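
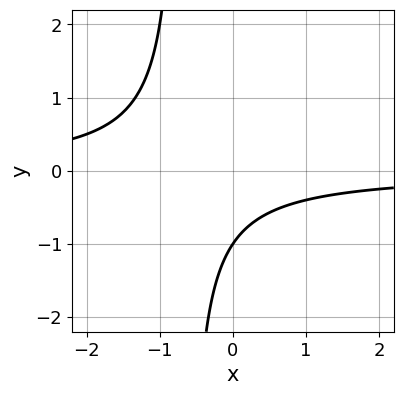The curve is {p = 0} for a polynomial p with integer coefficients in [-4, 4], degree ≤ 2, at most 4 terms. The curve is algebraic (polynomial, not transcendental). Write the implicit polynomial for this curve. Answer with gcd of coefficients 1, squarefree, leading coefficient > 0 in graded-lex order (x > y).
3*x*y + 2*y + 2

The degree is 2 — a generic line meets the curve in up to 2 points.
Observable constraints: it misses every integer gridline on the x-axis; it crosses the y-axis at the gridline y = -1.
Together with the visible shape, these determine p as stated.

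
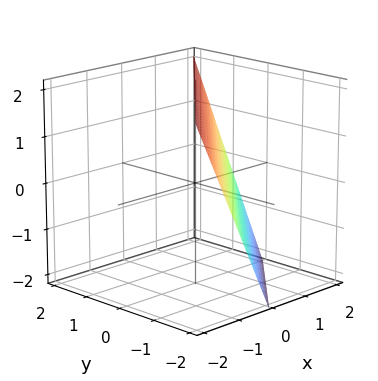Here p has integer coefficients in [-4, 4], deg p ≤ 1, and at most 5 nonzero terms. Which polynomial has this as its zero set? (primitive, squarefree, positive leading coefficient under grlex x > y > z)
2*x - 2*y + z - 2

First, deg p = 1.
Next, from the visible intercepts: it crosses the z-axis at the gridline z = 2; it meets the x-axis at x = 1 (among the integer gridlines); it crosses the y-axis at the gridline y = -1.
Finally, together with the visible shape, these determine p as stated.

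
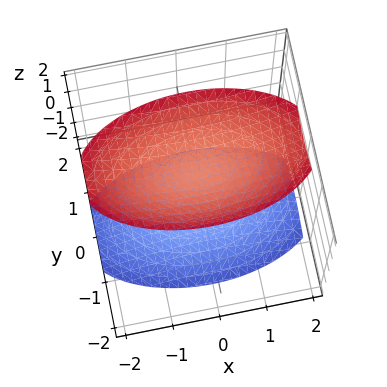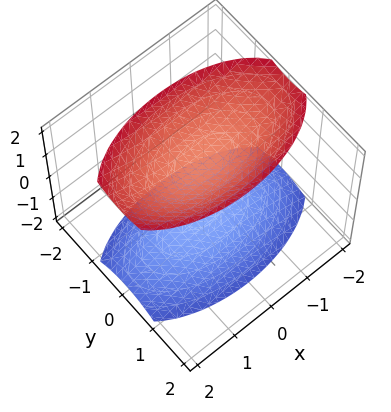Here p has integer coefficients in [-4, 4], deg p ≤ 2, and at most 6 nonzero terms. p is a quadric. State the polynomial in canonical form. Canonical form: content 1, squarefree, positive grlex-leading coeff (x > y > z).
x^2 + 3*y^2 - 2*z^2 + 3

1. I count 2 distinct pieces. They look like related sheets of one shape, so recover p as a whole.
2. The degree is 2 — two sheets facing apart; a quadric.
3. Symmetries: mirror symmetry x ↦ −x ⇒ only even powers of x; mirror symmetry z ↦ −z ⇒ only even powers of z; it's symmetric under y → −y, forcing even powers of y.
4. From the visible intercepts: no y-intercept at any integer in the box; it misses every integer gridline on the x-axis.
5. Putting this together gives p.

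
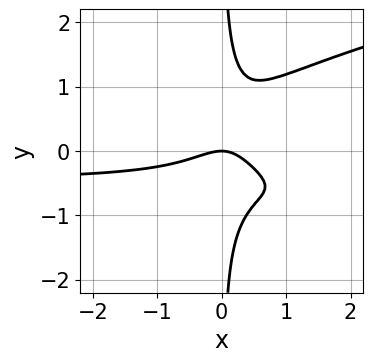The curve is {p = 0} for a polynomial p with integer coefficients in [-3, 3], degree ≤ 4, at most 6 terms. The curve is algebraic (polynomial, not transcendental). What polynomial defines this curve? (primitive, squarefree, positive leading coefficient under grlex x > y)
2*x*y^3 - 2*x^2*y - x^2 + x*y - y

(a) The degree is 4 — no degree-3 curve has this shape.
(b) Observable constraints: it meets the y-axis at y = 0 (among the integer gridlines); it crosses the x-axis at the gridline x = 0.
(c) Matching integer coefficients to the picture gives p.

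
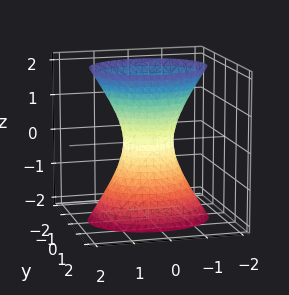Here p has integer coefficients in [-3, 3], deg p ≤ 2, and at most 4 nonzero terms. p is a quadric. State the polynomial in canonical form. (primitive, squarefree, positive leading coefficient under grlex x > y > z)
(a) The degree is 2 — an hourglass — one-sheet hyperboloid; a quadric.
(b) Symmetries: mirror symmetry x ↦ −x ⇒ only even powers of x; mirror symmetry z ↦ −z ⇒ only even powers of z; mirror symmetry y ↦ −y ⇒ only even powers of y.
(c) Observable constraints: it misses every integer gridline on the z-axis.
(d) Putting this together gives p.

2*x^2 + 3*y^2 - z^2 - 1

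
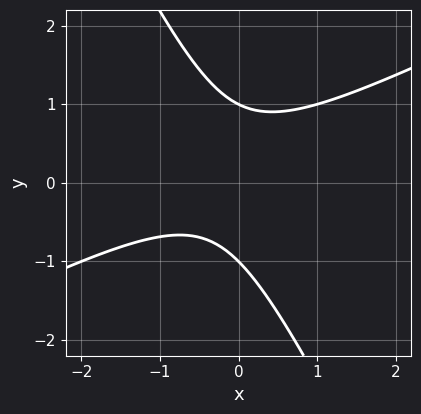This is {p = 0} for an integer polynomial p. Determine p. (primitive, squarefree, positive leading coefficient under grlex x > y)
(a) The degree is 2 — a generic line meets the curve in up to 2 points.
(b) Observable constraints: it misses every integer gridline on the x-axis; the y-axis gridline crossings are at y ∈ {-1, 1}.
(c) Fitting integer coefficients to these (and the overall shape) gives p.

2*x^2 - 3*x*y - 2*y^2 + x + 2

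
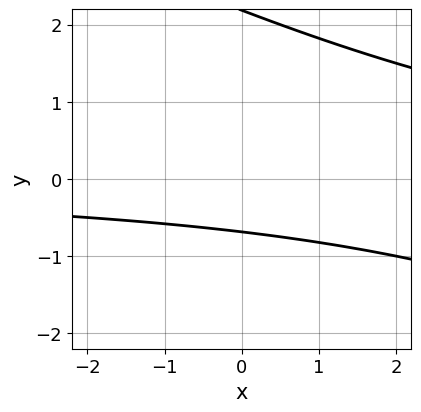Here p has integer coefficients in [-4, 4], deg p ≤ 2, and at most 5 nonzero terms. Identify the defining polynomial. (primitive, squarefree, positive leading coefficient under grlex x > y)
x*y + 2*y^2 - 3*y - 3

First, the degree is 2 — a generic line meets the curve in up to 2 points.
Next, against the integer gridlines: no x-intercept at any integer in the box.
Finally, matching integer coefficients to the picture gives p.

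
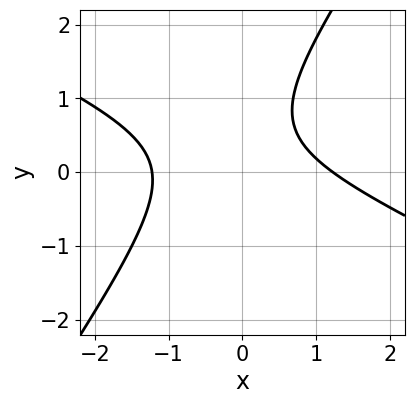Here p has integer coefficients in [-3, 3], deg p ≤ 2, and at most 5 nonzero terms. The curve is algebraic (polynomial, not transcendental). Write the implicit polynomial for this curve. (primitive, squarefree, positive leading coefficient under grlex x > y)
2*x^2 + 3*x*y - 3*y^2 + 3*y - 3

(a) The degree is 2 — the shape is more complex than any degree-1 curve.
(b) From the visible intercepts: it misses every integer gridline on the y-axis.
(c) Matching integer coefficients to the picture gives p.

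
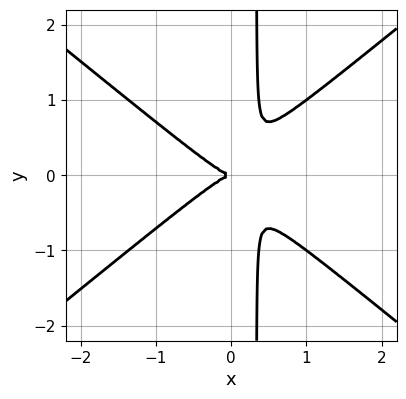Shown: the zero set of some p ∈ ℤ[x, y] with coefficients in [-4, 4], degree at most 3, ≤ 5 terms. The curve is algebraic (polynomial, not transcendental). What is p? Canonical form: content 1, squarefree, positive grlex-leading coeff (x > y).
(a) The degree is 3 — the shape is more complex than any degree-2 curve.
(b) Symmetries: mirror symmetry y ↦ −y ⇒ only even powers of y.
(c) Against the integer gridlines: it crosses the y-axis at the gridline y = 0; it crosses the x-axis at the gridline x = 0.
(d) Assembling these constraints gives the stated polynomial.

2*x^3 - 3*x*y^2 + y^2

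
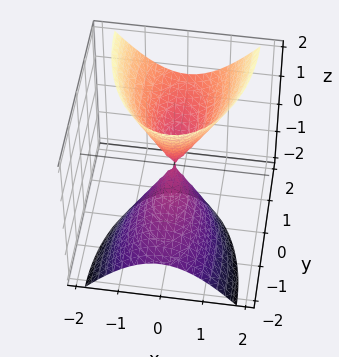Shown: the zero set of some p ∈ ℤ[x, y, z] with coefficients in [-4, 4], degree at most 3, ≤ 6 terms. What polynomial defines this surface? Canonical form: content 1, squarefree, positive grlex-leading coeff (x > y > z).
1. I count 2 distinct pieces.
2. deg p = 2.
3. From the visible intercepts: it meets the y-axis at y = 0 (among the integer gridlines); it crosses the x-axis at the gridline x = 0.
4. Solving for integer coefficients yields p as stated.

3*x^2 + y^2 - 2*y*z - z^2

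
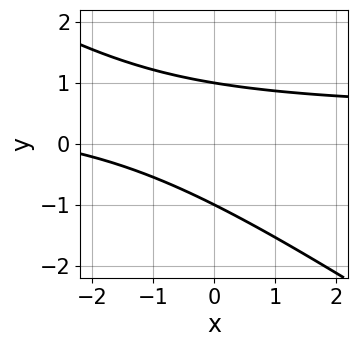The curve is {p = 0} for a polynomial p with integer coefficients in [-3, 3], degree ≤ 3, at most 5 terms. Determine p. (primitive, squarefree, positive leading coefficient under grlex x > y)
2*x*y + 3*y^2 - x - 3

1. The degree is 2 — the shape is more complex than any degree-1 curve.
2. From the visible intercepts: among the integer gridlines, it crosses the y-axis at y ∈ {-1, 1}; the curve avoids every integer x-axis point in the box.
3. Matching integer coefficients to the picture gives p.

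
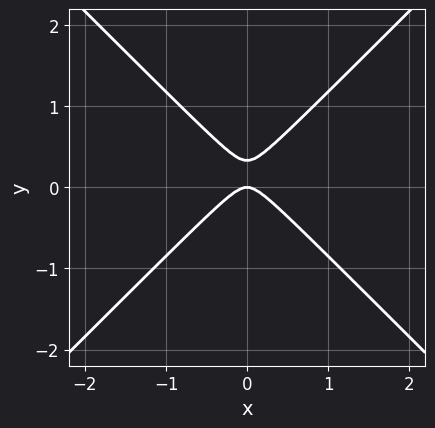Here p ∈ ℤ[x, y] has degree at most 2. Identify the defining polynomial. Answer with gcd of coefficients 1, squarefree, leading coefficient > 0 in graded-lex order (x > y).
1. deg p = 2.
2. Symmetries: it's symmetric under x → −x, forcing even powers of x.
3. Checking where it meets the axes: it meets the y-axis at y = 0 (among the integer gridlines); it crosses the x-axis at the gridline x = 0.
4. Assembling these constraints gives the stated polynomial.

3*x^2 - 3*y^2 + y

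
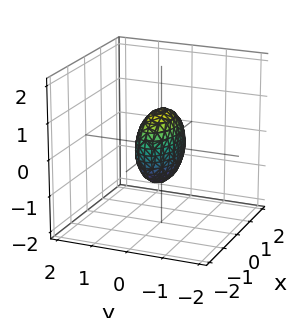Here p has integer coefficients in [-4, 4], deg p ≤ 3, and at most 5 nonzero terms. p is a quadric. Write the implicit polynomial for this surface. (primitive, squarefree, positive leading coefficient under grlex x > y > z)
x^2 + 3*y^2 + z^2 - 1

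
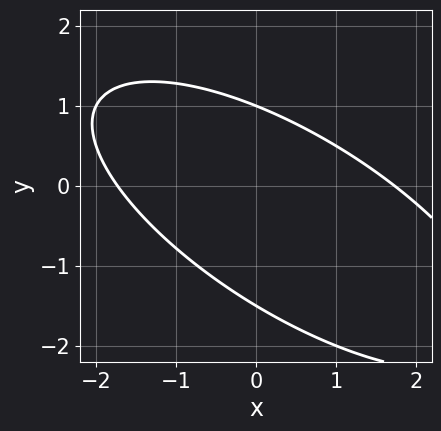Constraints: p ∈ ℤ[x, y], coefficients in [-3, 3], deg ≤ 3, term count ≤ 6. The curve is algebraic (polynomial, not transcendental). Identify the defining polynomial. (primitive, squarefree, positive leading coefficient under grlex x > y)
(a) deg p = 2. No degree-1 curve has this shape.
(b) Reading off the gridlines: it meets the y-axis at y = 1 (among the integer gridlines).
(c) Putting this together gives p.

x^2 + 2*x*y + 2*y^2 + y - 3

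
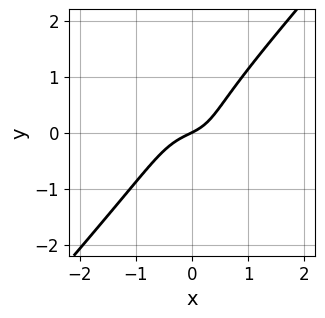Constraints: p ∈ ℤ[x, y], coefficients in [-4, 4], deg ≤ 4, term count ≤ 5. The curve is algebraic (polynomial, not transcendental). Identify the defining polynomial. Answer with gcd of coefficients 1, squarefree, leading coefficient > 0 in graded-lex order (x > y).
First, the degree is 3 — no degree-2 curve has this shape.
Then, reading off the gridlines: one y-axis crossing is at y = 0; one x-axis crossing is at x = 0.
Finally, putting this together gives p.

3*x^3 - 2*y^3 + x*y + x - 2*y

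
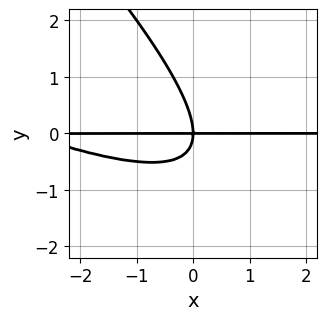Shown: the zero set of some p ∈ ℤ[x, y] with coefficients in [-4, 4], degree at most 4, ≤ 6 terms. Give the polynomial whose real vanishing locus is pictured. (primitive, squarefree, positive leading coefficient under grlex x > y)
x^2*y + 3*x*y^2 + 2*y^3 + 3*x*y

(a) deg p = 3. A generic line meets the curve in up to 3 points.
(b) Reading off the gridlines: one y-axis crossing is at y = 0; every point of the x-axis in the box is on the curve.
(c) Fitting integer coefficients to these (and the overall shape) gives p.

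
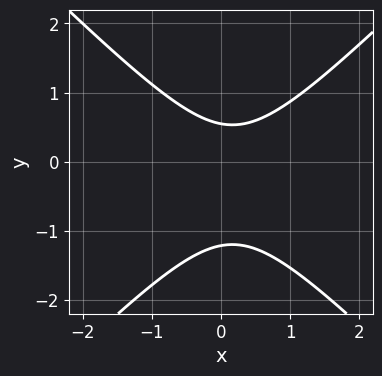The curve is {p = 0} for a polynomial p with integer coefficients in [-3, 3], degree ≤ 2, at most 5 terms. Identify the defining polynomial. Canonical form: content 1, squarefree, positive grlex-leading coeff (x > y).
3*x^2 - 3*y^2 - x - 2*y + 2

First, deg p = 2. The shape is more complex than any degree-1 curve.
Next, checking where it meets the axes: it misses every integer gridline on the x-axis.
Finally, together with the visible shape, these determine p as stated.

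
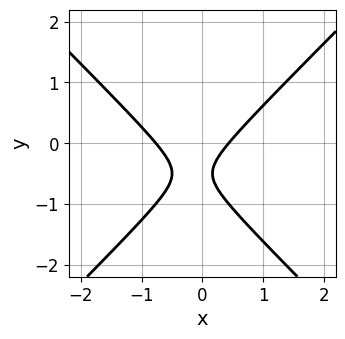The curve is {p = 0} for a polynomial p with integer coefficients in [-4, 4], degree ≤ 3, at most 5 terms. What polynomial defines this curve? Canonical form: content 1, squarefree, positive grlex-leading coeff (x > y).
3*x^2 - 3*y^2 + x - 3*y - 1

The degree is 2 — a generic line meets the curve in up to 2 points.
Against the integer gridlines: the curve avoids every integer y-axis point in the box.
Solving for integer coefficients yields p as stated.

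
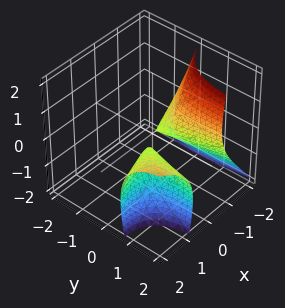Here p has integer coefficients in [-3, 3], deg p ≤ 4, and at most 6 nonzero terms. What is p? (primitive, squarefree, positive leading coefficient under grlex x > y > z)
First, I count 2 distinct pieces. Treating them together as one polynomial.
Next, the degree is 3 — the shape is more complex than any degree-2 surface.
Next, observable constraints: it crosses the z-axis at the gridline z = 0; it crosses the x-axis at the gridline x = 0.
Finally, assembling these constraints gives the stated polynomial.

x^3 - 3*x^2*y + 3*x*y*z + y^2 + 2*z^2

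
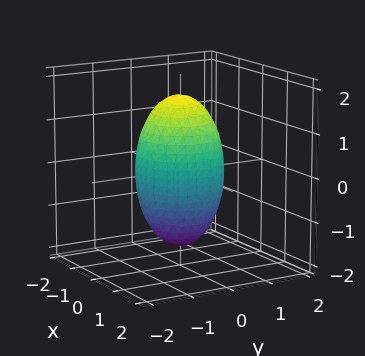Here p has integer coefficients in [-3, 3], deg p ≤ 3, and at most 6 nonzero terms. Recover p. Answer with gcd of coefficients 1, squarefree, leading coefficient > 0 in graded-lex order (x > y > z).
First, deg p = 2.
Then, symmetries: mirror symmetry z ↦ −z ⇒ only even powers of z; every cross-section ⟂ z is a circle, so x, y appear only via x² + y².
Next, from the visible intercepts: among the integer gridlines, it crosses the x-axis at x ∈ {-1, 1}; the y-axis gridline crossings are at y ∈ {-1, 1}.
Finally, putting this together gives p.

3*x^2 + 3*y^2 + z^2 - 3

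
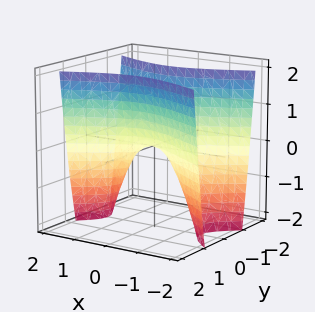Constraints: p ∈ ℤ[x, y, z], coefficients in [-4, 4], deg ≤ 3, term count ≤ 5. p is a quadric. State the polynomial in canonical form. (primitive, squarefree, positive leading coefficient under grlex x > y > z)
x^2 - 3*y^2 + z

1. The degree is 2 — a saddle surface; a quadric.
2. Symmetries: mirror symmetry x ↦ −x ⇒ only even powers of x; the y ↦ −y reflection is a symmetry, so y appears only in even powers.
3. From the visible intercepts: one x-axis crossing is at x = 0; it meets the y-axis at y = 0 (among the integer gridlines); one z-axis crossing is at z = 0.
4. Together with the visible shape, these determine p as stated.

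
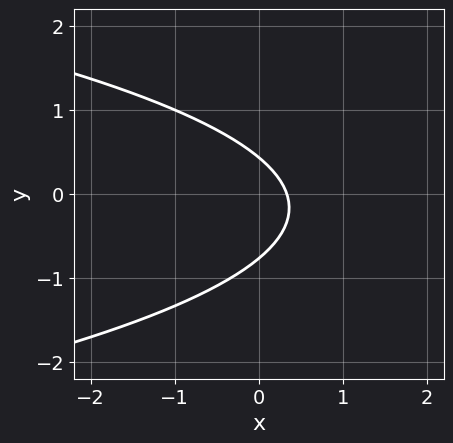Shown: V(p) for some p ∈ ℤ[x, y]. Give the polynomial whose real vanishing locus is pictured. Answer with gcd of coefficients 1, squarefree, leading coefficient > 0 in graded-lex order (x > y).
(a) deg p = 2. The shape is more complex than any degree-1 curve.
(b) Solving for integer coefficients yields p as stated.

3*y^2 + 3*x + y - 1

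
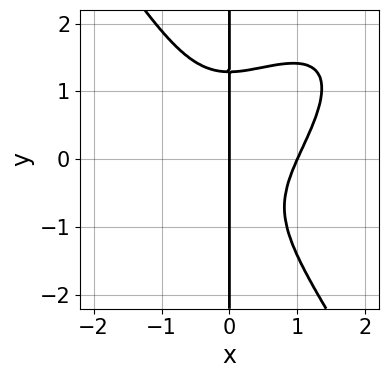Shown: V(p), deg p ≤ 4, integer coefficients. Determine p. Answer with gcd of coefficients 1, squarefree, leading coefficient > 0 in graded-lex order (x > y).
3*x^4 - 3*x^3*y + 2*x*y^3 - x*y - 3*x

1. deg p = 4. No degree-3 curve has this shape.
2. Checking where it meets the axes: every point of the y-axis in the box is on the curve; among the integer gridlines, it crosses the x-axis at x ∈ {0, 1}.
3. These observations pin down the coefficients.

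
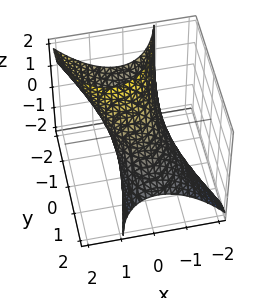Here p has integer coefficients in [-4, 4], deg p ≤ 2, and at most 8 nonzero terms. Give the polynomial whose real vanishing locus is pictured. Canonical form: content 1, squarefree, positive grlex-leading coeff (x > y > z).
1. The degree is 2 — the shape is more complex than any degree-1 surface.
2. Solving for integer coefficients yields p as stated.

3*x^2 - 2*x*z + y^2 + 3*y*z + z^2 - 2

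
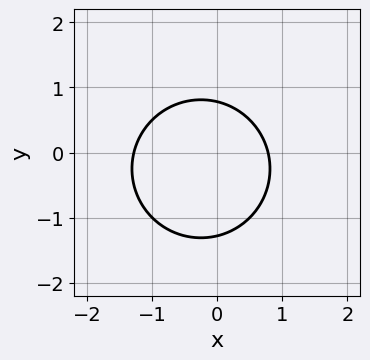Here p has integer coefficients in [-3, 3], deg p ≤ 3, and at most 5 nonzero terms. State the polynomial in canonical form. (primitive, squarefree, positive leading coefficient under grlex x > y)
2*x^2 + 2*y^2 + x + y - 2

First, the degree is 2 — the shape is more complex than any degree-1 curve.
Finally, the integer polynomial consistent with all of this is the stated p.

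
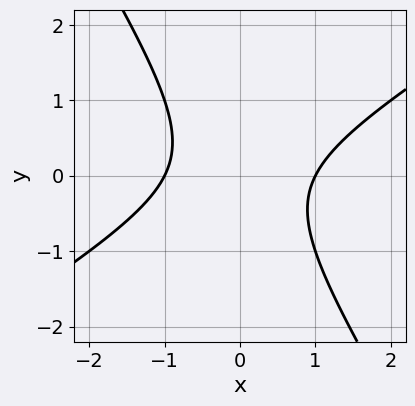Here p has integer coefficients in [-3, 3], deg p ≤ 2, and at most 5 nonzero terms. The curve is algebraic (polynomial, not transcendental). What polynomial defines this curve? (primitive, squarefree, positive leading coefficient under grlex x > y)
x^2 - x*y - y^2 - 1

First, deg p = 2. The shape is more complex than any degree-1 curve.
Next, checking where it meets the axes: no y-intercept at any integer in the box; the x-axis gridline crossings are at x ∈ {-1, 1}.
Finally, together with the visible shape, these determine p as stated.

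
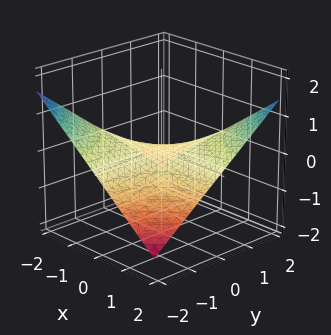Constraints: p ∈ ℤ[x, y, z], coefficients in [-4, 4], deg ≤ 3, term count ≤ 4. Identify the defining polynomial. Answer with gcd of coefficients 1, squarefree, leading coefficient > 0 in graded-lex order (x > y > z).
x*y - 3*z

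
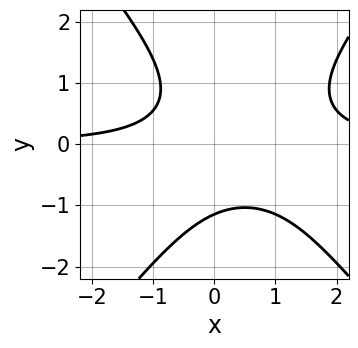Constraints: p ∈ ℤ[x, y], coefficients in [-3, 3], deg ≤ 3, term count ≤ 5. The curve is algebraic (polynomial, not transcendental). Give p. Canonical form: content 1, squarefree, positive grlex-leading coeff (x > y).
(a) The degree is 3 — the shape is more complex than any degree-2 curve.
(b) From the visible intercepts: no x-intercept at any integer in the box.
(c) Together with the visible shape, these determine p as stated.

3*x^2*y - 2*y^3 - 3*x*y - 3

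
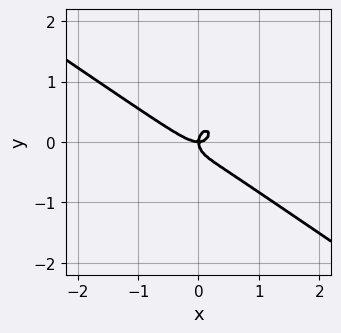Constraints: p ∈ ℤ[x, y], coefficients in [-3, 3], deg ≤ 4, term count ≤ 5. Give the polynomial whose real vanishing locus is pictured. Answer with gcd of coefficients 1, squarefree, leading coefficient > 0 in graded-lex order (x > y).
2*x^3 + 2*x^2*y + 2*y^3 - x*y

1. Degree: no degree-2 curve has this shape, so deg p = 3.
2. From the axis intercepts and sections: one y-axis crossing is at y = 0; it crosses the x-axis at the gridline x = 0.
3. Together with the visible shape, these determine p as stated.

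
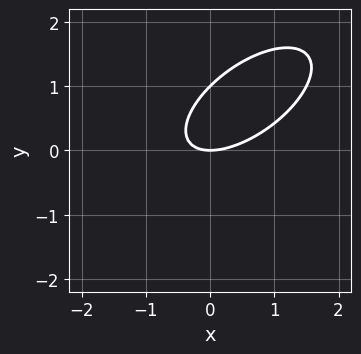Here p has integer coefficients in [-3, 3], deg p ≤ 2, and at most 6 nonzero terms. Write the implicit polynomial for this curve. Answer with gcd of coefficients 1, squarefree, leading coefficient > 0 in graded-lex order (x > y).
2*x^2 - 3*x*y + 3*y^2 - 3*y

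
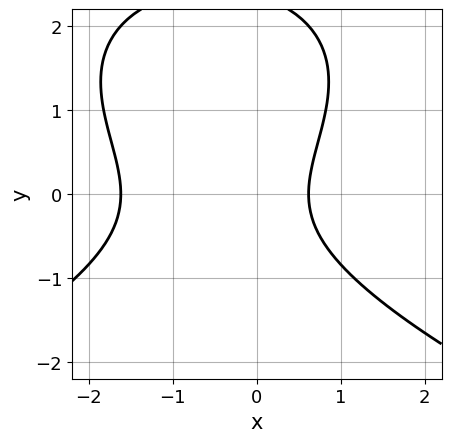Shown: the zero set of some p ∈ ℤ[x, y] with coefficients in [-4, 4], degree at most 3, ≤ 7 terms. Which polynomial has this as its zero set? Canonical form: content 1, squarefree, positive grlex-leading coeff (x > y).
y^3 + 2*x^2 - 2*y^2 + 2*x - 2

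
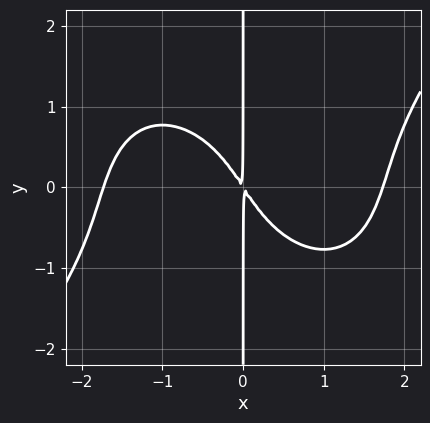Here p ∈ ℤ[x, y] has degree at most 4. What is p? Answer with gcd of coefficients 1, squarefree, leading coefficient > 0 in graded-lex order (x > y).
x^4 - x*y^3 - 3*x^2 - 2*x*y

(a) The degree is 4 — a generic line meets the curve in up to 4 points.
(b) From the visible intercepts: every point of the y-axis in the box is on the curve.
(c) Together with the visible shape, these determine p as stated.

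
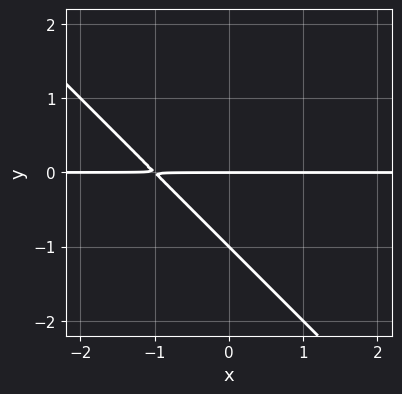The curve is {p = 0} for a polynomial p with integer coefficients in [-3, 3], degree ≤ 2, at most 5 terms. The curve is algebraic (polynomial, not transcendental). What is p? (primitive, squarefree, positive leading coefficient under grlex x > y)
First, the degree is 2 — a generic line meets the curve in up to 2 points.
Then, reading off the gridlines: the visible x-axis segment lies entirely on the curve; among the integer gridlines, it crosses the y-axis at y ∈ {-1, 0}.
Finally, assembling these constraints gives the stated polynomial.

x*y + y^2 + y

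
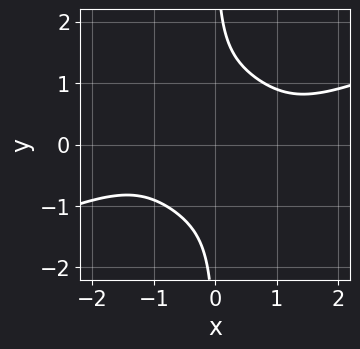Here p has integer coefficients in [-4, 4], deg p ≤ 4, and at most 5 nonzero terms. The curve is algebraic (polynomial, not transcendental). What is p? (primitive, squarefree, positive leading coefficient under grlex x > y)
1. deg p = 4. The shape is more complex than any degree-3 curve.
2. From the axis intercepts and sections: it misses every integer gridline on the y-axis; it misses every integer gridline on the x-axis.
3. Putting this together gives p.

x^4 - 2*x^3*y - 3*x*y^3 + 3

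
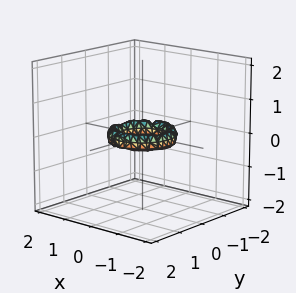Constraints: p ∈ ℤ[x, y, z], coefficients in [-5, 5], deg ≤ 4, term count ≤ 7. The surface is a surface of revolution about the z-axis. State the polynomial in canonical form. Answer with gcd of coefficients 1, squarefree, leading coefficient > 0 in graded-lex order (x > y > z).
First, deg p = 4.
Next, symmetry: the z-axis is an axis of rotation, so x and y enter only as x² + y².
Next, from the visible intercepts: among the integer gridlines, it crosses the y-axis at y ∈ {-1, 1}; the surface avoids every integer z-axis point in the box; a circular section at z = 0 has radius between 0 and 1.
Finally, matching integer coefficients to the picture gives p.

2*x^4 + 4*x^2*y^2 + 2*y^4 - 3*x^2 - 3*y^2 + 2*z^2 + 1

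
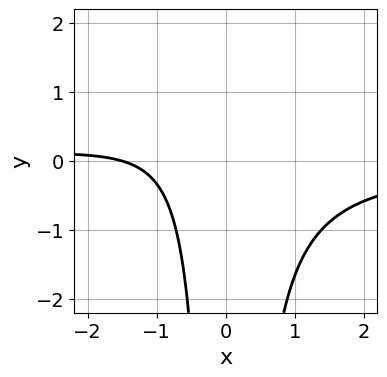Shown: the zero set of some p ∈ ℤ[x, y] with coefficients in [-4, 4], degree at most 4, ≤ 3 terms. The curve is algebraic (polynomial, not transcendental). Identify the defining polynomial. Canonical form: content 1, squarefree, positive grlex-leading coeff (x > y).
3*x^2*y + 2*x + 3

Degree: the shape is more complex than any degree-2 curve, so deg p = 3.
From the visible intercepts: it misses every integer gridline on the y-axis.
Fitting integer coefficients to these (and the overall shape) gives p.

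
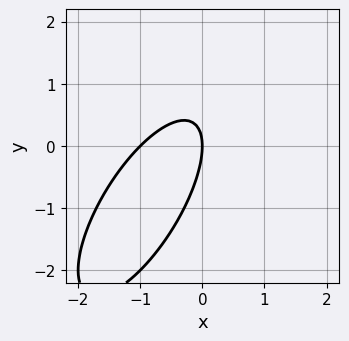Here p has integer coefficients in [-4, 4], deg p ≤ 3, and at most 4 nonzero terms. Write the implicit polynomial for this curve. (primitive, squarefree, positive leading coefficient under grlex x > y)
2*x^2 - 2*x*y + y^2 + 2*x

Degree: a generic line meets the curve in up to 2 points, so deg p = 2.
Against the integer gridlines: among the integer gridlines, it crosses the x-axis at x ∈ {-1, 0}; it meets the y-axis at y = 0 (among the integer gridlines).
Fitting integer coefficients to these (and the overall shape) gives p.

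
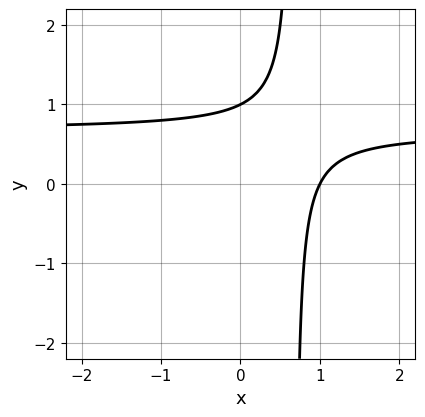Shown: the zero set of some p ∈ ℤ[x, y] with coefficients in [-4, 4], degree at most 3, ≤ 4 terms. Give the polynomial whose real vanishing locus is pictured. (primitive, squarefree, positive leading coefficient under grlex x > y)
The degree is 2 — the shape is more complex than any degree-1 curve.
From the axis intercepts and sections: it crosses the y-axis at the gridline y = 1; one x-axis crossing is at x = 1.
Solving for integer coefficients yields p as stated.

3*x*y - 2*x - 2*y + 2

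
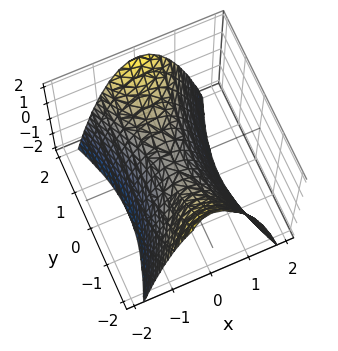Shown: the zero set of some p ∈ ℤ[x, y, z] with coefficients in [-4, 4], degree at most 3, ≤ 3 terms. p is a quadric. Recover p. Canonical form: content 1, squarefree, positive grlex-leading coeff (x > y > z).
3*x^2 - y^2 + 2*z

First, deg p = 2. A hyperbolic paraboloid; a quadric.
Then, symmetries: the y ↦ −y reflection is a symmetry, so y appears only in even powers; the x ↦ −x reflection is a symmetry, so x appears only in even powers.
Then, reading off the gridlines: it crosses the z-axis at the gridline z = 0; it meets the y-axis at y = 0 (among the integer gridlines); it crosses the x-axis at the gridline x = 0.
Finally, solving for integer coefficients yields p as stated.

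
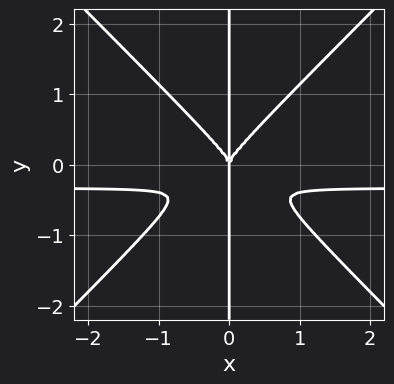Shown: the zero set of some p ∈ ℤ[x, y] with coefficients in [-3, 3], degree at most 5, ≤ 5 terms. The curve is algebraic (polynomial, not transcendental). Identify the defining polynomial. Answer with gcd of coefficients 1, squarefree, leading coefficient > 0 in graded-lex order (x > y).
3*x^3*y - 3*x*y^3 + x^3

First, deg p = 4.
Next, observable constraints: one x-axis crossing is at x = 0; the visible y-axis segment lies entirely on the curve.
Finally, these observations pin down the coefficients.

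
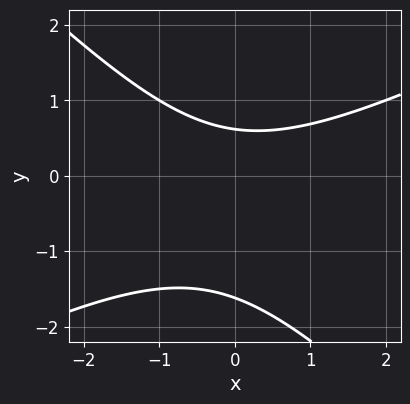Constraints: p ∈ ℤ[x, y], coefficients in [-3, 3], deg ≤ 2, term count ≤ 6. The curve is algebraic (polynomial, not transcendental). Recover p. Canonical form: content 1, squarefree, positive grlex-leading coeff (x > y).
x^2 - x*y - 2*y^2 - 2*y + 2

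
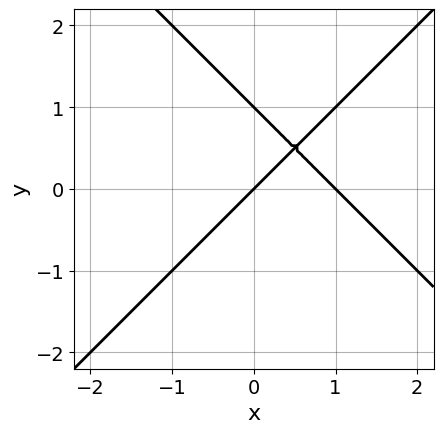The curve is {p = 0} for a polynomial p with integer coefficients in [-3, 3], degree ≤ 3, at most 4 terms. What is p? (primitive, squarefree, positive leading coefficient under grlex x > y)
x^2 - y^2 - x + y

First, degree: a generic line meets the curve in up to 2 points, so deg p = 2.
Next, checking where it meets the axes: the x-axis gridline crossings are at x ∈ {0, 1}; among the integer gridlines, it crosses the y-axis at y ∈ {0, 1}.
Finally, the integer polynomial consistent with all of this is the stated p.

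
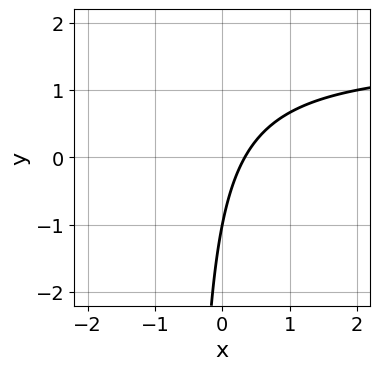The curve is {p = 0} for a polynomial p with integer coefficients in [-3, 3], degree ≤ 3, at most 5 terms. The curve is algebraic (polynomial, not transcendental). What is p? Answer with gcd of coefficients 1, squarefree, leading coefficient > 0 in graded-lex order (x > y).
The degree is 2 — no degree-1 curve has this shape.
Observable constraints: one y-axis crossing is at y = -1.
Assembling these constraints gives the stated polynomial.

2*x*y - 3*x + y + 1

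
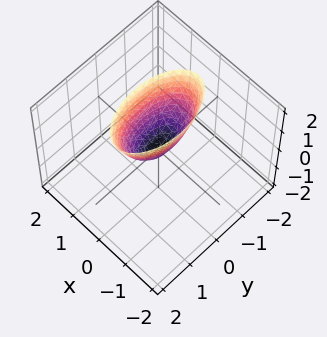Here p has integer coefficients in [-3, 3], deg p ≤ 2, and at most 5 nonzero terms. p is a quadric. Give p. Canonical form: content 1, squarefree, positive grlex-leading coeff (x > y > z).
3*x^2 + y^2 - z

deg p = 2.
Symmetries: mirror symmetry x ↦ −x ⇒ only even powers of x; mirror symmetry y ↦ −y ⇒ only even powers of y.
From the visible intercepts: one x-axis crossing is at x = 0; it meets the y-axis at y = 0 (among the integer gridlines); it crosses the z-axis at the gridline z = 0.
The integer polynomial consistent with all of this is the stated p.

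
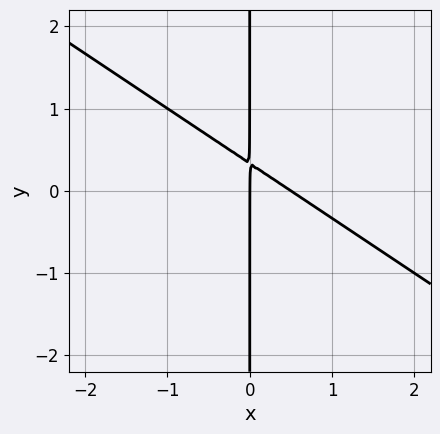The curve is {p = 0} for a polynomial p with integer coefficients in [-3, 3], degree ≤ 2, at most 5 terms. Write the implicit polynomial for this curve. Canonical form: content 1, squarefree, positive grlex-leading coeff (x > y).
1. Degree: no degree-1 curve has this shape, so deg p = 2.
2. Against the integer gridlines: it crosses the x-axis at the gridline x = 0; the visible y-axis segment lies entirely on the curve.
3. Putting this together gives p.

2*x^2 + 3*x*y - x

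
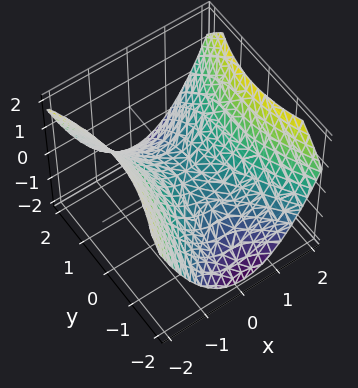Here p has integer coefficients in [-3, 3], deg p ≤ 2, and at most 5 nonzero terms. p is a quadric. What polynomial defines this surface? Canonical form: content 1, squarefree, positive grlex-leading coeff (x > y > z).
The degree is 2 — a hyperbolic paraboloid; a quadric.
Symmetries: mirror symmetry y ↦ −y ⇒ only even powers of y; it's symmetric under x → −x, forcing even powers of x.
From the visible intercepts: it crosses the y-axis at the gridline y = 0; one z-axis crossing is at z = 0; it meets the x-axis at x = 0 (among the integer gridlines).
The integer polynomial consistent with all of this is the stated p.

2*x^2 - y^2 - 3*z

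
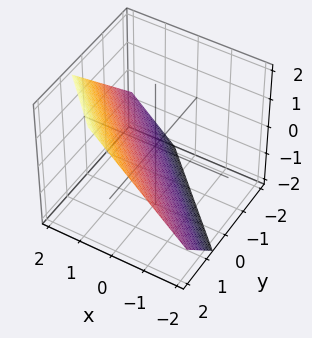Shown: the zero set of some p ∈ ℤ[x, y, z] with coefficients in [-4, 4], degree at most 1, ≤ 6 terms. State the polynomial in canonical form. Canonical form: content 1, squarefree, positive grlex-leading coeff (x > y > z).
(a) Degree: the surface is flat (a plane), so deg p = 1.
(b) Solving for integer coefficients yields p as stated.

3*x + 3*y - 3*z - 2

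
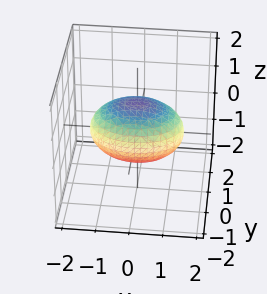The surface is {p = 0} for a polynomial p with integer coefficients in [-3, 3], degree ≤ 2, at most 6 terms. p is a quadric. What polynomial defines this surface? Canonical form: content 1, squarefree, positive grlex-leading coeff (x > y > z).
x^2 + 2*y^2 + 2*z^2 - 2

(a) deg p = 2. A closed, bounded, convex surface; a quadric.
(b) Symmetries: it's symmetric under x → −x, forcing even powers of x; mirror symmetry z ↦ −z ⇒ only even powers of z; it's symmetric under y → −y, forcing even powers of y.
(c) From the axis intercepts and sections: the y-axis gridline crossings are at y ∈ {-1, 1}; among the integer gridlines, it crosses the z-axis at z ∈ {-1, 1}.
(d) Together with the visible shape, these determine p as stated.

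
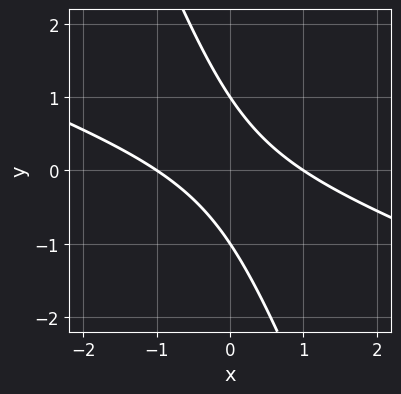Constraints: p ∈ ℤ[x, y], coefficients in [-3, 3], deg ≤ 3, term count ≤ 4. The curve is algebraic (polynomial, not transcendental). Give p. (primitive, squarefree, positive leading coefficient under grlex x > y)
(a) The degree is 2 — a generic line meets the curve in up to 2 points.
(b) Observable constraints: the x-axis gridline crossings are at x ∈ {-1, 1}; among the integer gridlines, it crosses the y-axis at y ∈ {-1, 1}.
(c) Solving for integer coefficients yields p as stated.

x^2 + 3*x*y + y^2 - 1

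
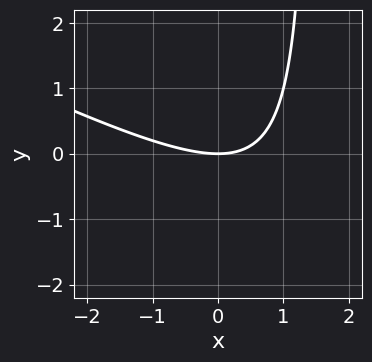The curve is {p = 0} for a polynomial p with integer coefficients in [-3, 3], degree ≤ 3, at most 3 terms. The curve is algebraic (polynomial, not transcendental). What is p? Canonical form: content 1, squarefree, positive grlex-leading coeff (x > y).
1. The degree is 2 — the shape is more complex than any degree-1 curve.
2. Against the integer gridlines: it meets the y-axis at y = 0 (among the integer gridlines); it crosses the x-axis at the gridline x = 0.
3. Together with the visible shape, these determine p as stated.

x^2 + 2*x*y - 3*y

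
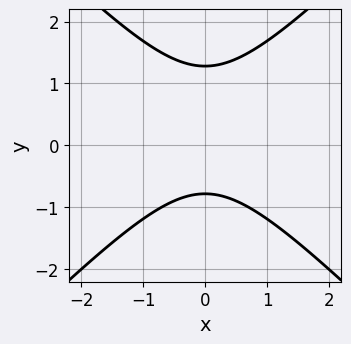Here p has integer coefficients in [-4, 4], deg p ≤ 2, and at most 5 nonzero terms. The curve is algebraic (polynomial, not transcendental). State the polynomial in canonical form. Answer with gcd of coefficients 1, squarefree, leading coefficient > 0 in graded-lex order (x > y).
Degree: no degree-1 curve has this shape, so deg p = 2.
Symmetries: the x ↦ −x reflection is a symmetry, so x appears only in even powers.
Observable constraints: the curve avoids every integer x-axis point in the box.
Putting this together gives p.

2*x^2 - 2*y^2 + y + 2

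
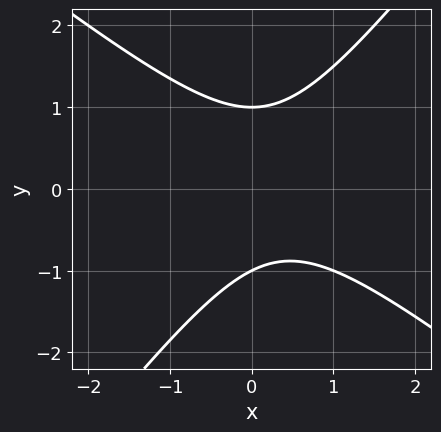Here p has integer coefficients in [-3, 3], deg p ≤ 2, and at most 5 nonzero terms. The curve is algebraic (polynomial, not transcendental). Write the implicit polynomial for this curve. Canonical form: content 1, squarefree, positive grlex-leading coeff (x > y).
2*x^2 + x*y - 2*y^2 - x + 2

First, deg p = 2.
Then, from the axis intercepts and sections: it misses every integer gridline on the x-axis; the y-axis gridline crossings are at y ∈ {-1, 1}.
Finally, solving for integer coefficients yields p as stated.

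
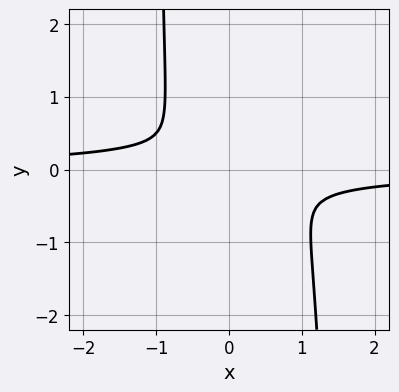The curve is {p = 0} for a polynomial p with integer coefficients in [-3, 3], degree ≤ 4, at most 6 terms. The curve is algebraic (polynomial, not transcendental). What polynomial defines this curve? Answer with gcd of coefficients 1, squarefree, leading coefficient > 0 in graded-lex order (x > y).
2*x^3*y - 2*x^2*y^2 + x*y^2 + x^2 + 3*y^2

1. deg p = 4. A generic line meets the curve in up to 4 points.
2. The integer polynomial consistent with all of this is the stated p.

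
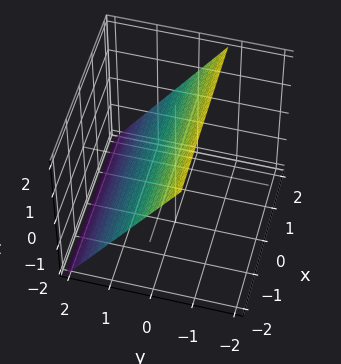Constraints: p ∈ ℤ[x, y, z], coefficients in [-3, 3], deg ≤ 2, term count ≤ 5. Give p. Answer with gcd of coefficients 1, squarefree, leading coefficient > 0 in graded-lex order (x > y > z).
Degree: the surface is flat (a plane), so deg p = 1.
Against the integer gridlines: it misses every integer gridline on the x-axis; it meets the z-axis at z = 1 (among the integer gridlines).
These observations pin down the coefficients.

3*y + 2*z - 2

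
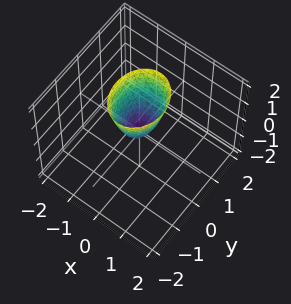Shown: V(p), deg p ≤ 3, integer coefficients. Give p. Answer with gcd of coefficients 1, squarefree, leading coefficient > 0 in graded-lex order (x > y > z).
3*x^2 + 2*y^2 - z

(a) deg p = 2. A single bowl opening along one axis; a quadric.
(b) Symmetries: the x ↦ −x reflection is a symmetry, so x appears only in even powers; the y ↦ −y reflection is a symmetry, so y appears only in even powers.
(c) From the visible intercepts: one y-axis crossing is at y = 0; one z-axis crossing is at z = 0; it meets the x-axis at x = 0 (among the integer gridlines).
(d) These observations pin down the coefficients.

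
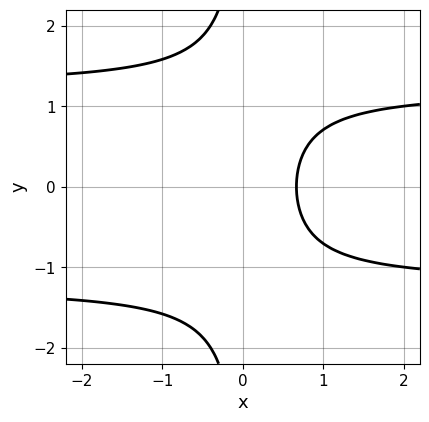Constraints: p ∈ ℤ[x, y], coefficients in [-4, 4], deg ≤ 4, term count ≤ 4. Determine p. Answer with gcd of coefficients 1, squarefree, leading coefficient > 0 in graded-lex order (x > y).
The degree is 3 — no degree-2 curve has this shape.
Symmetries: it's symmetric under y → −y, forcing even powers of y.
Checking where it meets the axes: the curve avoids every integer y-axis point in the box.
Together with the visible shape, these determine p as stated.

2*x*y^2 - 3*x + 2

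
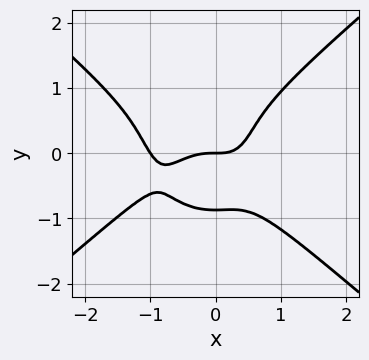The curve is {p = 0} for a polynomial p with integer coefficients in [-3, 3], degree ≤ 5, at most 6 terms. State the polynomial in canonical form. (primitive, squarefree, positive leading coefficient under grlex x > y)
The degree is 4 — no degree-3 curve has this shape.
Checking where it meets the axes: among the integer gridlines, it crosses the x-axis at x ∈ {-1, 0}; it crosses the y-axis at the gridline y = 0.
Together with the visible shape, these determine p as stated.

3*x^4 - 2*x^2*y^2 - 3*y^4 + 3*x^3 - 2*y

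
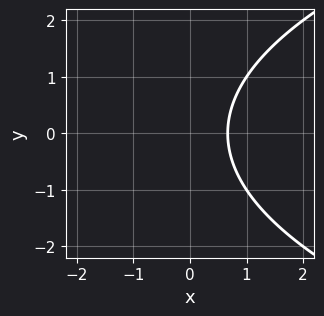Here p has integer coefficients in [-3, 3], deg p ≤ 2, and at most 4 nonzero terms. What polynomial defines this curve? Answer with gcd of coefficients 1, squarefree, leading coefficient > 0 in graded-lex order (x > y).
y^2 - 3*x + 2

First, the degree is 2 — a generic line meets the curve in up to 2 points.
Then, symmetries: the y ↦ −y reflection is a symmetry, so y appears only in even powers.
Then, from the visible intercepts: no y-intercept at any integer in the box.
Finally, solving for integer coefficients yields p as stated.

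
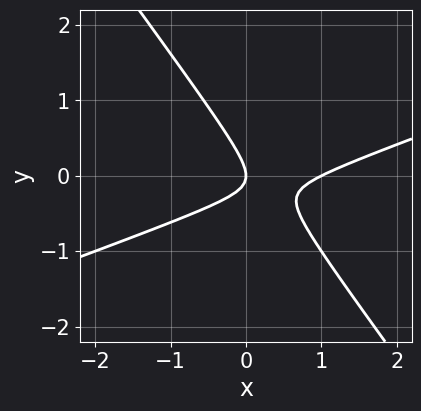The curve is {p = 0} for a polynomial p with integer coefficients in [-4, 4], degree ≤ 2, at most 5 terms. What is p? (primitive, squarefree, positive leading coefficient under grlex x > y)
x^2 - 2*x*y - 2*y^2 - x

1. The degree is 2 — the shape is more complex than any degree-1 curve.
2. Reading off the gridlines: among the integer gridlines, it crosses the x-axis at x ∈ {0, 1}; one y-axis crossing is at y = 0.
3. Putting this together gives p.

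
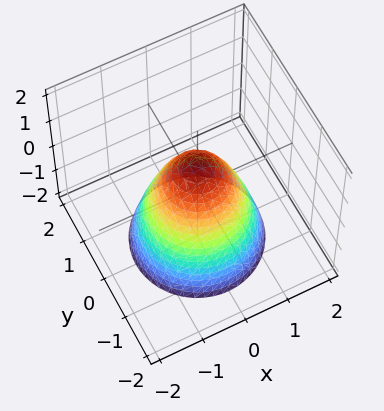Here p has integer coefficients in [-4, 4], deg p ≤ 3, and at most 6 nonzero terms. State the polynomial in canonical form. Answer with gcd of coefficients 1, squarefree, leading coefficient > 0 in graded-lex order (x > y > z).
1. The degree is 2 — a generic line meets the surface in up to 2 points.
2. Symmetry: the z-axis is an axis of rotation, so x and y enter only as x² + y².
3. From the axis intercepts and sections: a circular section at z = 0 has radius between 0 and 1; it meets the z-axis at z = 1 (among the integer gridlines).
4. The integer polynomial consistent with all of this is the stated p.

3*x^2 + 3*y^2 + 2*z - 2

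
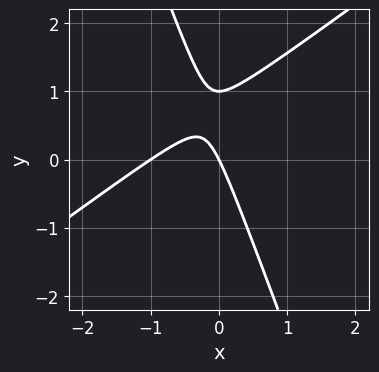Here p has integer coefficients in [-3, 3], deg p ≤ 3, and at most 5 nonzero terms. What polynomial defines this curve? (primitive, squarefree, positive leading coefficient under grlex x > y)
2*x^2 - 2*x*y - y^2 + 2*x + y

(a) deg p = 2.
(b) Reading off the gridlines: among the integer gridlines, it crosses the y-axis at y ∈ {0, 1}; the x-axis gridline crossings are at x ∈ {-1, 0}.
(c) Putting this together gives p.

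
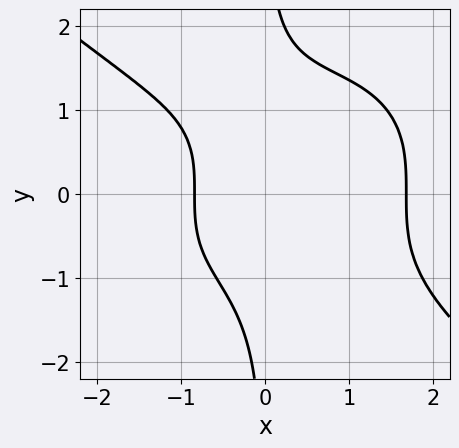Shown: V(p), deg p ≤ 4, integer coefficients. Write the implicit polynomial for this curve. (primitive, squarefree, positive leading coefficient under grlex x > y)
x^4 + 2*x*y^3 - 3*x - 3

Degree: no degree-3 curve has this shape, so deg p = 4.
Reading off the gridlines: the curve avoids every integer y-axis point in the box.
Matching integer coefficients to the picture gives p.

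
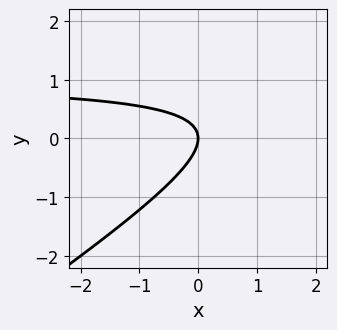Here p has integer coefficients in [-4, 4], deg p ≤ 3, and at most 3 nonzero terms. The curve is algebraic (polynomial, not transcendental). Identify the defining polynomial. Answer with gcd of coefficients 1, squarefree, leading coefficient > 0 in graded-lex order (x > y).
(a) Degree: the shape is more complex than any degree-1 curve, so deg p = 2.
(b) Checking where it meets the axes: it meets the x-axis at x = 0 (among the integer gridlines); it meets the y-axis at y = 0 (among the integer gridlines).
(c) The integer polynomial consistent with all of this is the stated p.

2*x*y - 3*y^2 - 2*x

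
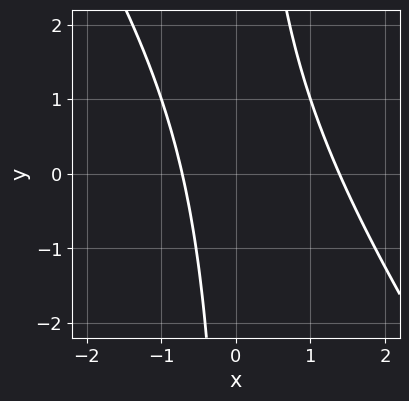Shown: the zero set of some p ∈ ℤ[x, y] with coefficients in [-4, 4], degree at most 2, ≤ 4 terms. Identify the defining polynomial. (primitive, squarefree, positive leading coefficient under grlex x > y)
First, degree: a generic line meets the curve in up to 2 points, so deg p = 2.
Next, observable constraints: no y-intercept at any integer in the box.
Finally, solving for integer coefficients yields p as stated.

3*x^2 + 2*x*y - 2*x - 3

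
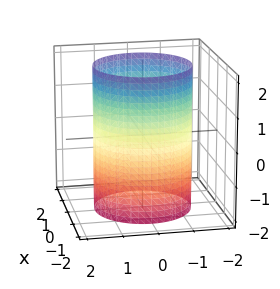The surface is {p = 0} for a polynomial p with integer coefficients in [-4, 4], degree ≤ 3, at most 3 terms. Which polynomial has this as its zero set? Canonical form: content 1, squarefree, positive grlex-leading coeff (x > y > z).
x^2 + y^2 - 2

(a) Degree: constant cross-section along one axis; a quadric, so deg p = 2.
(b) Symmetries: it's symmetric under z → −z, forcing even powers of z; the z-axis is an axis of rotation, so x and y enter only as x² + y².
(c) From the visible intercepts: a circular section at z = 1 has radius between 1 and 2; it misses every integer gridline on the z-axis.
(d) Putting this together gives p.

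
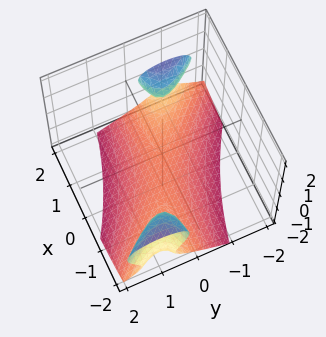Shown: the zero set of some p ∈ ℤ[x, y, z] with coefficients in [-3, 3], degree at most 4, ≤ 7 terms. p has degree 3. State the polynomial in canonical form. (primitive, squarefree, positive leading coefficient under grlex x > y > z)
2*z^3 + 2*x*y + 2*y^2 + 3*z^2 + 1

(a) deg p = 3. The shape is more complex than any degree-2 surface.
(b) Against the integer gridlines: no x-intercept at any integer in the box; the surface avoids every integer y-axis point in the box.
(c) Assembling these constraints gives the stated polynomial.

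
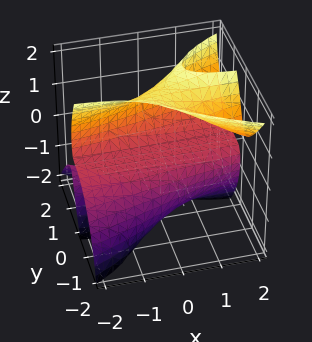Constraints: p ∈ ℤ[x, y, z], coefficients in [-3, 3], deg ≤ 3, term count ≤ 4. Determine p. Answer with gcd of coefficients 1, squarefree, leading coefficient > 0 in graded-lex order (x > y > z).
(a) Degree: the shape is more complex than any degree-2 surface, so deg p = 3.
(b) From the visible intercepts: it crosses the y-axis at the gridline y = 0; it meets the z-axis at z = 0 (among the integer gridlines); the visible x-axis segment lies entirely on the surface.
(c) The integer polynomial consistent with all of this is the stated p.

3*x*y*z - 3*y^3 - z^3 + 3*z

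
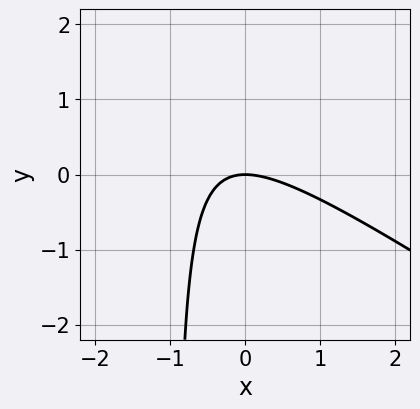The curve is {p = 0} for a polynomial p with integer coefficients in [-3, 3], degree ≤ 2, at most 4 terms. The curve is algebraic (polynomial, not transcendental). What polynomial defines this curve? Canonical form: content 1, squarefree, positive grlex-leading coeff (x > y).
First, the degree is 2 — a generic line meets the curve in up to 2 points.
Next, observable constraints: it meets the y-axis at y = 0 (among the integer gridlines); it meets the x-axis at x = 0 (among the integer gridlines).
Finally, fitting integer coefficients to these (and the overall shape) gives p.

2*x^2 + 3*x*y + 3*y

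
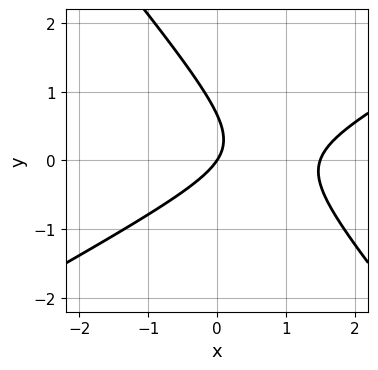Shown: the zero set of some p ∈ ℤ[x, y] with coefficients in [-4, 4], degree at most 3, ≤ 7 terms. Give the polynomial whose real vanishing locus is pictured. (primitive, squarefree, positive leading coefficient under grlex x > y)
1. deg p = 2. The shape is more complex than any degree-1 curve.
2. From the axis intercepts and sections: one y-axis crossing is at y = 0; one x-axis crossing is at x = 0.
3. Matching integer coefficients to the picture gives p.

2*x^2 - 2*x*y - 3*y^2 - 3*x + 2*y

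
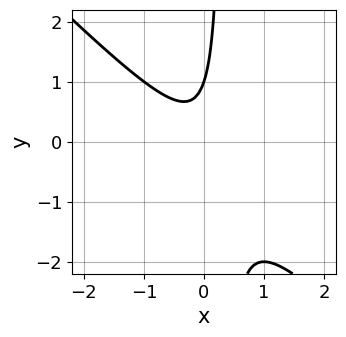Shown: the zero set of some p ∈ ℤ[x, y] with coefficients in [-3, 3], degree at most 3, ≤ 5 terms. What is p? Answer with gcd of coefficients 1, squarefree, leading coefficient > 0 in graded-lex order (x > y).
Degree: no degree-1 curve has this shape, so deg p = 2.
Against the integer gridlines: one y-axis crossing is at y = 1; no x-intercept at any integer in the box.
Together with the visible shape, these determine p as stated.

3*x^2 + 3*x*y - y + 1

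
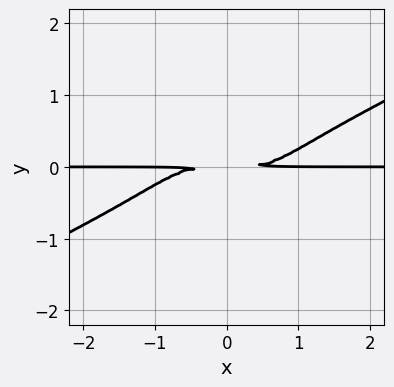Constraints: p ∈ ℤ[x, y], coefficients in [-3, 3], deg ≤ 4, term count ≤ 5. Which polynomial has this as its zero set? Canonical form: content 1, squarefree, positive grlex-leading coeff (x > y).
x^3*y - 3*x*y^3 - 3*y^4 - 3*y^2

1. The degree is 4 — the shape is more complex than any degree-3 curve.
2. Observable constraints: the visible x-axis segment lies entirely on the curve.
3. Solving for integer coefficients yields p as stated.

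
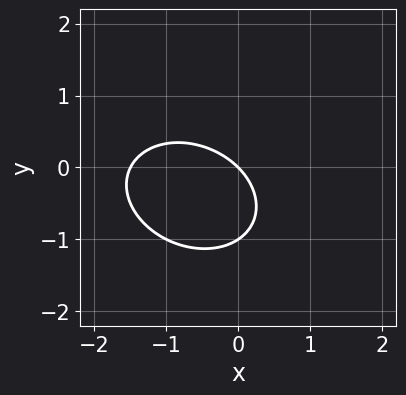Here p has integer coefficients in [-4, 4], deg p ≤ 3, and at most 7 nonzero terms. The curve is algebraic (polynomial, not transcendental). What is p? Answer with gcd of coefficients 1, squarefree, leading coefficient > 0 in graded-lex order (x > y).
2*x^2 + x*y + 3*y^2 + 3*x + 3*y

1. The degree is 2 — no degree-1 curve has this shape.
2. Reading off the gridlines: among the integer gridlines, it crosses the y-axis at y ∈ {-1, 0}; it meets the x-axis at x = 0 (among the integer gridlines).
3. Together with the visible shape, these determine p as stated.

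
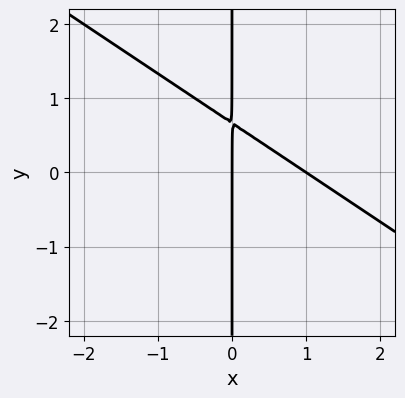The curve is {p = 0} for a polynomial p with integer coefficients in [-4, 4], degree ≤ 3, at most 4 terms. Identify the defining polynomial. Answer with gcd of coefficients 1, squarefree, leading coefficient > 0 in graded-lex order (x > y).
1. Degree: a generic line meets the curve in up to 2 points, so deg p = 2.
2. Reading off the gridlines: the x-axis gridline crossings are at x ∈ {0, 1}; the visible y-axis segment lies entirely on the curve.
3. Matching integer coefficients to the picture gives p.

2*x^2 + 3*x*y - 2*x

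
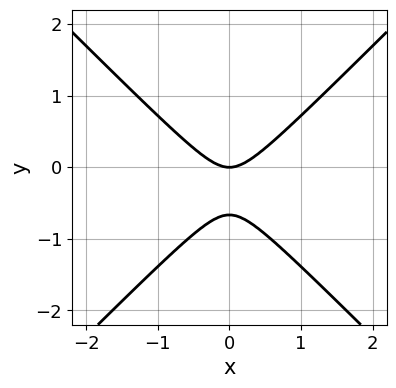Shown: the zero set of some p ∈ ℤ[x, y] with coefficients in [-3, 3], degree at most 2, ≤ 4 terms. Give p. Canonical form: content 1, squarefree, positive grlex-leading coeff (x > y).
First, deg p = 2.
Then, symmetries: the x ↦ −x reflection is a symmetry, so x appears only in even powers.
Next, against the integer gridlines: one x-axis crossing is at x = 0; it meets the y-axis at y = 0 (among the integer gridlines).
Finally, together with the visible shape, these determine p as stated.

3*x^2 - 3*y^2 - 2*y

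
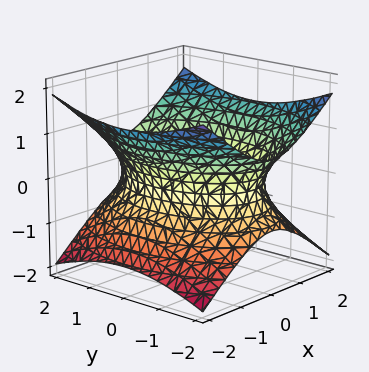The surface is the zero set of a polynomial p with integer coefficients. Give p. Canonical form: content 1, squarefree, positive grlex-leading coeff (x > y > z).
2*x^2 + y^2 - 3*z^2 - 3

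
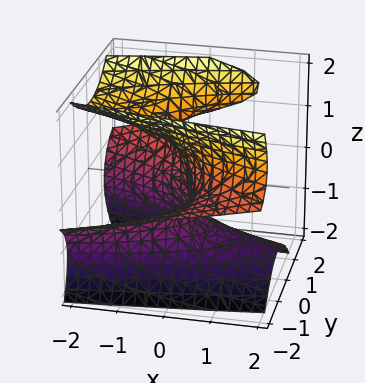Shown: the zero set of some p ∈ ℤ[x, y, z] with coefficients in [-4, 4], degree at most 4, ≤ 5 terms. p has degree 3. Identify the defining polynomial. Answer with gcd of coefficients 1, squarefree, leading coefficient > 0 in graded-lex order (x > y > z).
(a) deg p = 3. The shape is more complex than any degree-2 surface.
(b) Checking where it meets the axes: among the integer gridlines, it crosses the y-axis at y ∈ {-2, 0}; it crosses the z-axis at the gridline z = 0; it meets the x-axis at x = 0 (among the integer gridlines).
(c) Matching integer coefficients to the picture gives p.

3*y^2*z - 2*z^3 - y^2 - 3*x - 2*y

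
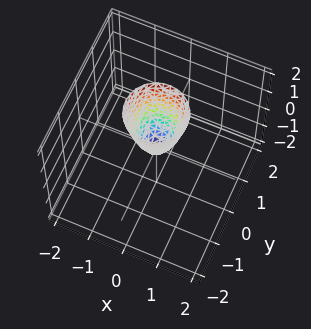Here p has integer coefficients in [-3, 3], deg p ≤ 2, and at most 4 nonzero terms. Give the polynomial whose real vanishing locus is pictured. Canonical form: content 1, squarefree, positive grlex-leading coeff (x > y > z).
3*x^2 + 3*y^2 - z

1. Degree: a single bowl opening along one axis; a quadric, so deg p = 2.
2. Symmetries: rotational symmetry about the z-axis ⇒ p depends on x, y only through x² + y².
3. Observable constraints: one y-axis crossing is at y = 0; a circular section at z = 2 has radius between 0 and 1.
4. Solving for integer coefficients yields p as stated.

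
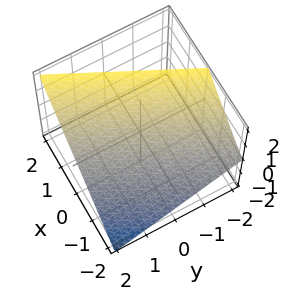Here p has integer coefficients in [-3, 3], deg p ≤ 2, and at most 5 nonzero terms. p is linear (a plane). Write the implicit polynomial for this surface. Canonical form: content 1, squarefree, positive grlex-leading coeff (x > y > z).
2*x - y - 2*z + 2

1. The degree is 1 — the surface is flat (a plane).
2. Reading off the gridlines: it meets the y-axis at y = 2 (among the integer gridlines); one x-axis crossing is at x = -1.
3. Together with the visible shape, these determine p as stated. Check: (0, 0, 1) on the z-axis lies on the surface, and p(0, 0, 1) = 0. ✓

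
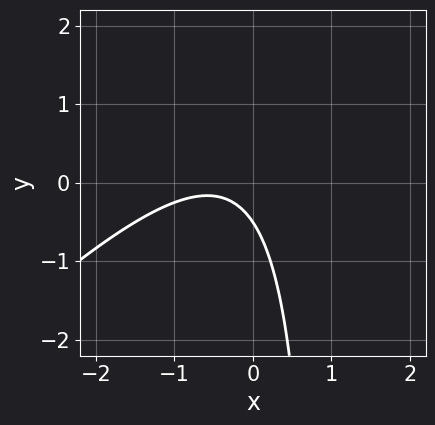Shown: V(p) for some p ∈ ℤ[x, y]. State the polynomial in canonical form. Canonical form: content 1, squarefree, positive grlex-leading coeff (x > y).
2*x^2 - 2*x*y + 2*x + 2*y + 1

(a) deg p = 2. A generic line meets the curve in up to 2 points.
(b) From the visible intercepts: the curve avoids every integer x-axis point in the box.
(c) Together with the visible shape, these determine p as stated.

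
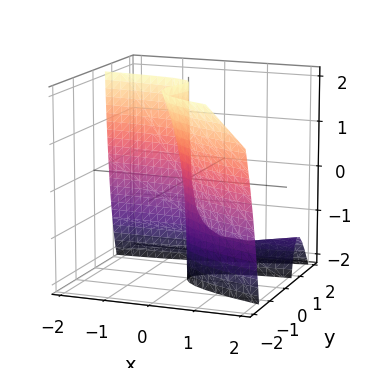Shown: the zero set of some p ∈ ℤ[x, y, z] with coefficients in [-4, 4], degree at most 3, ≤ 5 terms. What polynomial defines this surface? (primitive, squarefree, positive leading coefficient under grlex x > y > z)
3*y^3 + 2*y^2*z - 3*x*y + 3*x

First, the degree is 3 — the shape is more complex than any degree-2 surface.
Then, checking where it meets the axes: it meets the x-axis at x = 0 (among the integer gridlines); one y-axis crossing is at y = 0.
Finally, the integer polynomial consistent with all of this is the stated p.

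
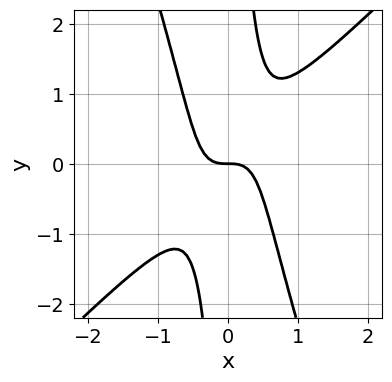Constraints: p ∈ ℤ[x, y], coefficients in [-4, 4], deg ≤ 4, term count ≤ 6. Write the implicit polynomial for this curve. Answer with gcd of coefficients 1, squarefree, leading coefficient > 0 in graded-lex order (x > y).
First, deg p = 3.
Next, checking where it meets the axes: it crosses the y-axis at the gridline y = 0; it crosses the x-axis at the gridline x = 0.
Finally, together with the visible shape, these determine p as stated.

3*x^3 - 2*x^2*y - x*y^2 + y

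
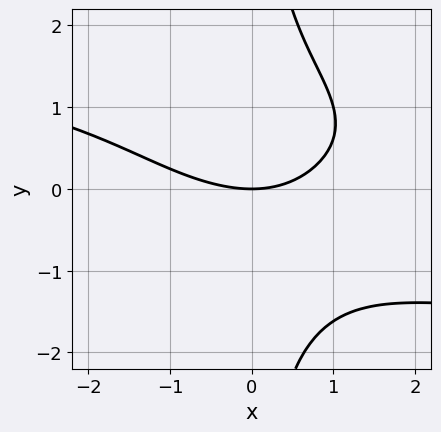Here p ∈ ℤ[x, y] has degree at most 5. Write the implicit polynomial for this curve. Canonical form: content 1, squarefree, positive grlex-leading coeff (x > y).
x*y^3 + x^2 + x*y - 3*y

1. deg p = 4.
2. Checking where it meets the axes: it meets the x-axis at x = 0 (among the integer gridlines); one y-axis crossing is at y = 0.
3. The integer polynomial consistent with all of this is the stated p.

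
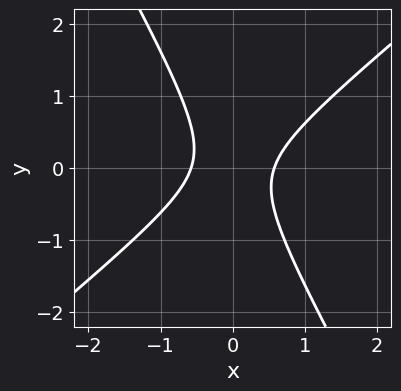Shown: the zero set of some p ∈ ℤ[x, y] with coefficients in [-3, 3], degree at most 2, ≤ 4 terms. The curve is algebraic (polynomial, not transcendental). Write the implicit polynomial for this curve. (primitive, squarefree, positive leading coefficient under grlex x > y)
3*x^2 - 2*x*y - 2*y^2 - 1

(a) The degree is 2 — a generic line meets the curve in up to 2 points.
(b) Against the integer gridlines: no y-intercept at any integer in the box.
(c) Assembling these constraints gives the stated polynomial.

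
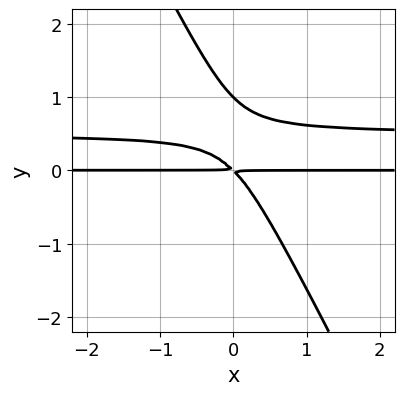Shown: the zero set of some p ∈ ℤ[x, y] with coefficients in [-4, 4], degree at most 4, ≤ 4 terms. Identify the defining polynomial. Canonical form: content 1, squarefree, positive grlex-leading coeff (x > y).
1. The degree is 3 — a generic line meets the curve in up to 3 points.
2. Checking where it meets the axes: every point of the x-axis in the box is on the curve; it crosses the y-axis at the gridline y = 1.
3. Together with the visible shape, these determine p as stated.

2*x*y^2 + y^3 - x*y - y^2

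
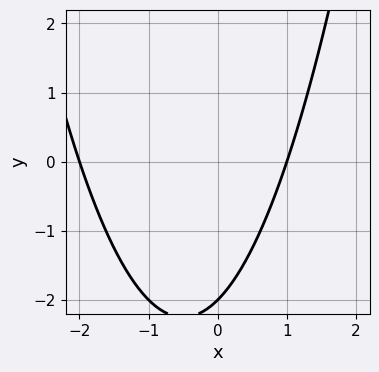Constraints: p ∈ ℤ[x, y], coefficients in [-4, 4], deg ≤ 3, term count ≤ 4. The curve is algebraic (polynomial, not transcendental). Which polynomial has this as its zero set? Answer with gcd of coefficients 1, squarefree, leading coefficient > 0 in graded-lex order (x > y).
x^2 + x - y - 2

First, deg p = 2. No degree-1 curve has this shape.
Then, against the integer gridlines: among the integer gridlines, it crosses the x-axis at x ∈ {-2, 1}; it meets the y-axis at y = -2 (among the integer gridlines).
Finally, fitting integer coefficients to these (and the overall shape) gives p.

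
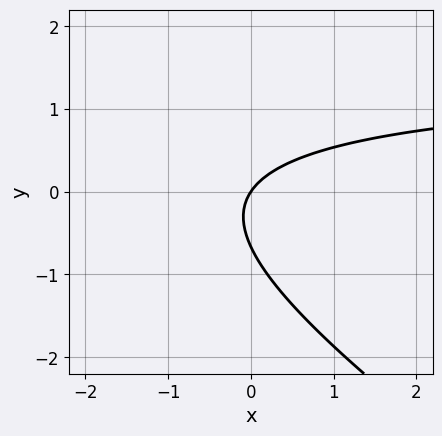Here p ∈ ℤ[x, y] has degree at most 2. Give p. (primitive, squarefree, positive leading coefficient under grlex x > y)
1. The degree is 2 — a generic line meets the curve in up to 2 points.
2. Against the integer gridlines: it meets the x-axis at x = 0 (among the integer gridlines); one y-axis crossing is at y = 0.
3. These observations pin down the coefficients.

2*x*y + 3*y^2 - 3*x + 2*y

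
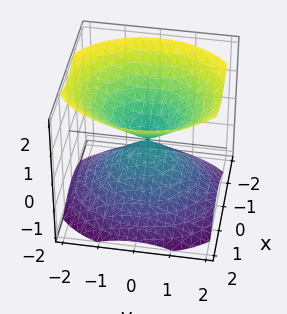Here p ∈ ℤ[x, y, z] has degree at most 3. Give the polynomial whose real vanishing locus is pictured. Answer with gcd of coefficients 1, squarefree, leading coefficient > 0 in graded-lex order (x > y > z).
1. I count 2 distinct pieces.
2. deg p = 2.
3. Symmetries: the x ↦ −x reflection is a symmetry, so x appears only in even powers; it's symmetric under z → −z, forcing even powers of z; it's symmetric under y → −y, forcing even powers of y.
4. From the axis intercepts and sections: one y-axis crossing is at y = 0; it crosses the z-axis at the gridline z = 0; it crosses the x-axis at the gridline x = 0.
5. Together with the visible shape, these determine p as stated.

3*x^2 + 2*y^2 - 3*z^2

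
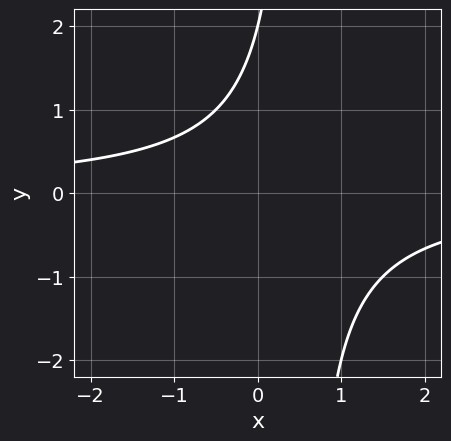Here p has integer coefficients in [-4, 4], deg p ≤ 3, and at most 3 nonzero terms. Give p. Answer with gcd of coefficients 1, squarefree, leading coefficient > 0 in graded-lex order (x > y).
Degree: a generic line meets the curve in up to 2 points, so deg p = 2.
From the visible intercepts: it misses every integer gridline on the x-axis; it meets the y-axis at y = 2 (among the integer gridlines).
Fitting integer coefficients to these (and the overall shape) gives p.

2*x*y - y + 2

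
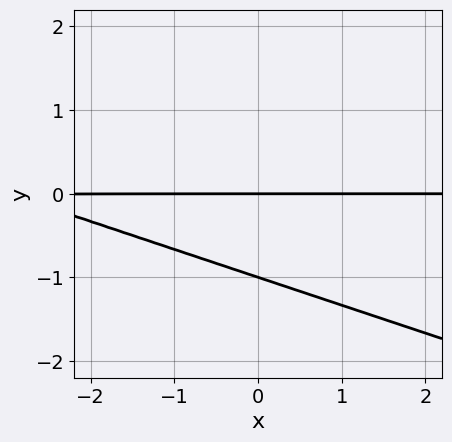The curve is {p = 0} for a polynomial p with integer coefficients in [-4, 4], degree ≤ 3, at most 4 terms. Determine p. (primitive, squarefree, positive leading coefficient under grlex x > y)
The degree is 2 — a generic line meets the curve in up to 2 points.
Reading off the gridlines: the y-axis gridline crossings are at y ∈ {-1, 0}; every point of the x-axis in the box is on the curve.
Matching integer coefficients to the picture gives p.

x*y + 3*y^2 + 3*y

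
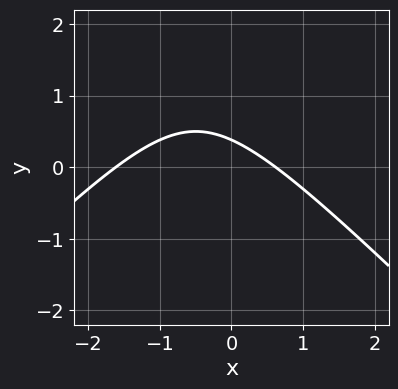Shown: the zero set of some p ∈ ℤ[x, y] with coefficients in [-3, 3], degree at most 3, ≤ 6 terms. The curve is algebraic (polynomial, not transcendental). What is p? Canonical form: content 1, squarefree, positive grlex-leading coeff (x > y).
(a) The degree is 2 — the shape is more complex than any degree-1 curve.
(b) Putting this together gives p.

x^2 - y^2 + x + 3*y - 1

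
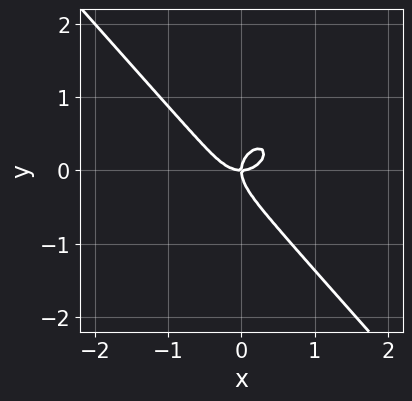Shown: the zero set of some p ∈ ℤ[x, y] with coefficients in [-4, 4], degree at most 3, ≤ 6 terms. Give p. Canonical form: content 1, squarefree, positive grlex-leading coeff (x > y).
(a) The degree is 3 — a generic line meets the curve in up to 3 points.
(b) Checking where it meets the axes: one y-axis crossing is at y = 0; one x-axis crossing is at x = 0.
(c) Putting this together gives p.

3*x^3 + x*y^2 + 3*y^3 - 2*x*y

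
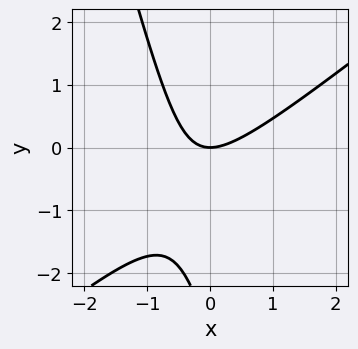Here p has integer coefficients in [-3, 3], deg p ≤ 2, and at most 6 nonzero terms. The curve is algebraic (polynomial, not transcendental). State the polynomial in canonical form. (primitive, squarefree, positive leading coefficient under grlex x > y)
3*x^2 - 3*x*y - y^2 - 3*y

Degree: no degree-1 curve has this shape, so deg p = 2.
Observable constraints: it meets the x-axis at x = 0 (among the integer gridlines); it meets the y-axis at y = 0 (among the integer gridlines).
These observations pin down the coefficients.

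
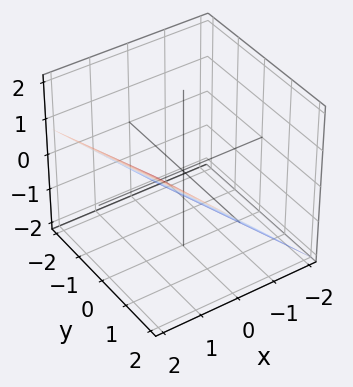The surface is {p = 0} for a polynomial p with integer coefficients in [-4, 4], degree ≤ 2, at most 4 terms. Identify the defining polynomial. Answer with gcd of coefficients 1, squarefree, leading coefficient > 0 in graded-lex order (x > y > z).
(a) Degree: every cross-section is a straight line — this is a plane, so deg p = 1.
(b) Reading off the gridlines: it crosses the y-axis at the gridline y = 2.
(c) These observations pin down the coefficients.

3*x + y - 3*z - 2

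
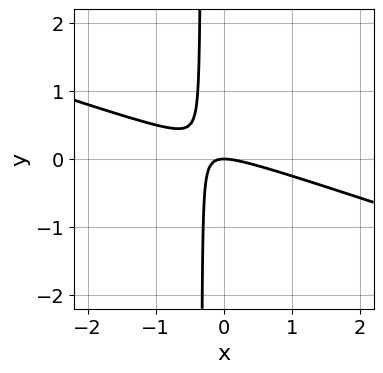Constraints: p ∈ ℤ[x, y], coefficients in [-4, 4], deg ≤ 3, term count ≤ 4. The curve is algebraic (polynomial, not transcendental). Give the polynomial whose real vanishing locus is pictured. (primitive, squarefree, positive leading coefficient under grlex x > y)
x^2 + 3*x*y + y

(a) Degree: no degree-1 curve has this shape, so deg p = 2.
(b) From the axis intercepts and sections: it crosses the y-axis at the gridline y = 0; one x-axis crossing is at x = 0.
(c) Together with the visible shape, these determine p as stated.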